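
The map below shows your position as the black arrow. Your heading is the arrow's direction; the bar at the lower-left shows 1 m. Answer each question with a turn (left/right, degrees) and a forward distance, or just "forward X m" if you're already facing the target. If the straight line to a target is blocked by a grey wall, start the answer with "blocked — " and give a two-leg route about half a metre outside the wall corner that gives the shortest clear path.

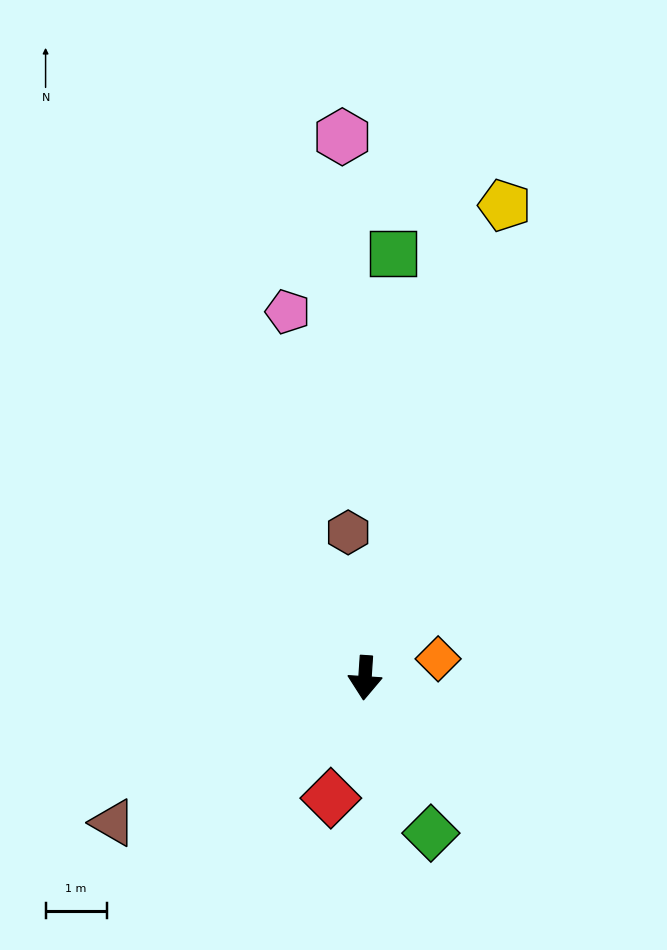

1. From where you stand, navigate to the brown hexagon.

turn right 170°, forward 2.4 m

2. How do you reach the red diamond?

turn right 12°, forward 2.0 m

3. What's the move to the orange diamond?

turn left 108°, forward 1.2 m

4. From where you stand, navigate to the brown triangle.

turn right 56°, forward 4.8 m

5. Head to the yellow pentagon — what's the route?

turn left 167°, forward 8.1 m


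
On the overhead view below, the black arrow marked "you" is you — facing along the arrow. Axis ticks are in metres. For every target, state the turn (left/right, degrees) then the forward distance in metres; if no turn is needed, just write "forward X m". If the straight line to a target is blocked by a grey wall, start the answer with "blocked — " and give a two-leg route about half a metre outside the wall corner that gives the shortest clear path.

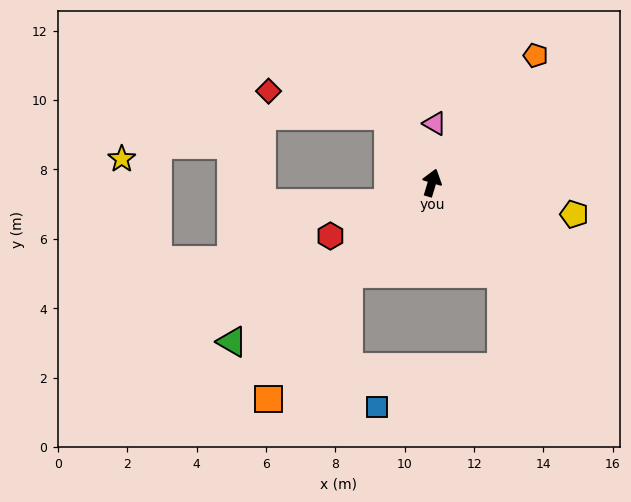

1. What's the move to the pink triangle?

turn left 14°, forward 1.7 m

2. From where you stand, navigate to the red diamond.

blocked — turn left 49°, forward 2.3 m, then turn left 47°, forward 3.5 m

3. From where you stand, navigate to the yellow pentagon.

turn right 86°, forward 4.2 m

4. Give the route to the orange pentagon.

turn right 22°, forward 4.7 m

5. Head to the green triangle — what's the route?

turn left 145°, forward 7.4 m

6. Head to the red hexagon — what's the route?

turn left 134°, forward 3.3 m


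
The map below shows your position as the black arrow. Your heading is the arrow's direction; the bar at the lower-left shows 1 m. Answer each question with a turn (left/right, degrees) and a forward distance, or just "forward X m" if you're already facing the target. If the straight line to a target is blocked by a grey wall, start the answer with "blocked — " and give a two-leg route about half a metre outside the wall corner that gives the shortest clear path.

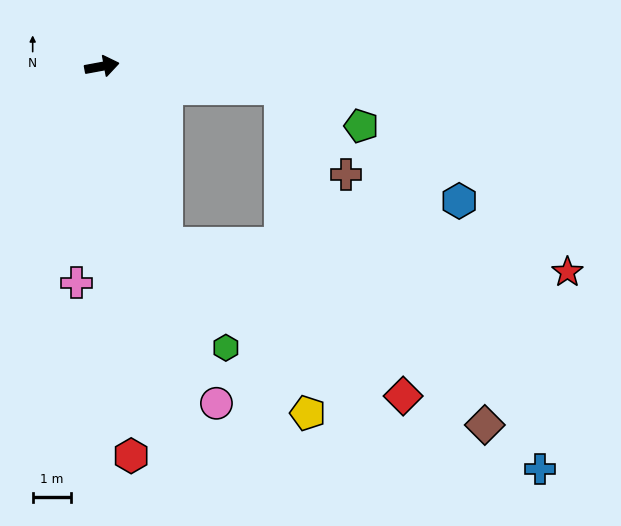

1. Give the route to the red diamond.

blocked — turn right 80°, forward 4.9 m, then turn left 37°, forward 7.4 m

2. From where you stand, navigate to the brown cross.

blocked — turn right 18°, forward 4.7 m, then turn right 45°, forward 2.8 m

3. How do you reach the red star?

blocked — turn right 80°, forward 4.9 m, then turn left 65°, forward 10.5 m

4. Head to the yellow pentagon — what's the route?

blocked — turn right 80°, forward 4.9 m, then turn left 19°, forward 5.8 m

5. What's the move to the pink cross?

turn right 107°, forward 5.7 m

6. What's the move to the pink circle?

turn right 82°, forward 9.3 m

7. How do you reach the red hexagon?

turn right 96°, forward 10.2 m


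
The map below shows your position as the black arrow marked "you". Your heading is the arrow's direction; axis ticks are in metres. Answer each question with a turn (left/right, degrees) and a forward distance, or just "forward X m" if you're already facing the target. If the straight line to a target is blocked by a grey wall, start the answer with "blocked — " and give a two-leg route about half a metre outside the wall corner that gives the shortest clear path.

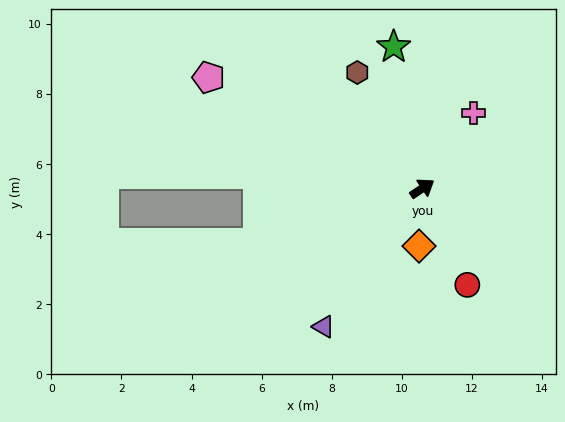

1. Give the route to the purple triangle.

turn right 159°, forward 4.8 m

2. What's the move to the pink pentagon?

turn left 119°, forward 6.9 m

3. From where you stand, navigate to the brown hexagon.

turn left 86°, forward 3.8 m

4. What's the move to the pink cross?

turn left 22°, forward 2.6 m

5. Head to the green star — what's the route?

turn left 68°, forward 4.1 m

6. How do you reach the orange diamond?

turn right 127°, forward 1.6 m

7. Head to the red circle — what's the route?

turn right 99°, forward 3.0 m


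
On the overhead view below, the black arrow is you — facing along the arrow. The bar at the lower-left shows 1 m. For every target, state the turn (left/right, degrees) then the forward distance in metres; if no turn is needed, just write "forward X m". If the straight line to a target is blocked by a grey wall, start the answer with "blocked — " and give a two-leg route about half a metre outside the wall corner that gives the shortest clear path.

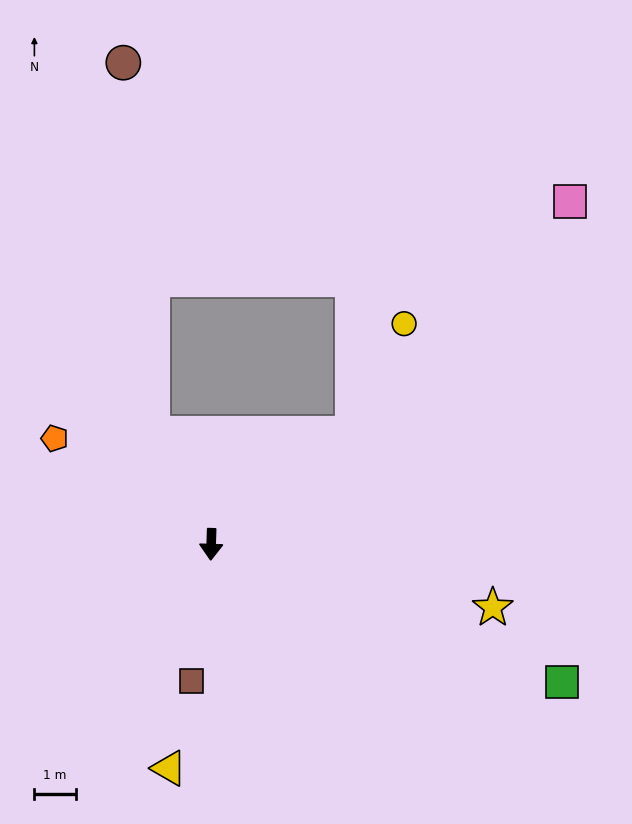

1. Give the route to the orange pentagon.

turn right 122°, forward 4.6 m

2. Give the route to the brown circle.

blocked — turn right 151°, forward 3.0 m, then turn right 23°, forward 9.0 m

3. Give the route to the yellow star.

turn left 79°, forward 7.0 m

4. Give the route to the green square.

turn left 70°, forward 9.2 m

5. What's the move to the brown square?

turn right 7°, forward 3.4 m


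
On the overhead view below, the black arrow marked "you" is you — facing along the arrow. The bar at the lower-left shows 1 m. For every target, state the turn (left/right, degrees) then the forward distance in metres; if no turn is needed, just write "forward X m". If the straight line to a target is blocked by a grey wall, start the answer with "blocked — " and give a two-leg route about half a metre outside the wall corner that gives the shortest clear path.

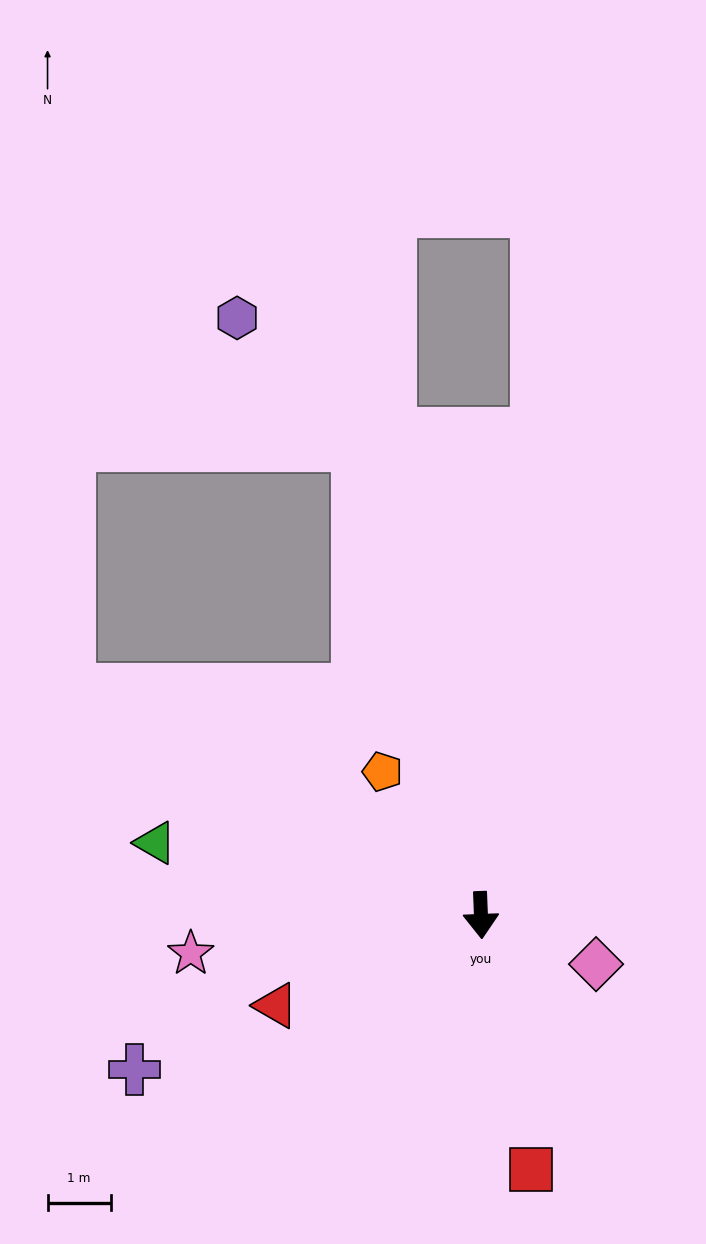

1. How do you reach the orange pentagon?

turn right 148°, forward 2.8 m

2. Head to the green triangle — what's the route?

turn right 105°, forward 5.3 m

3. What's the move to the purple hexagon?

blocked — turn right 168°, forward 7.7 m, then turn left 30°, forward 2.8 m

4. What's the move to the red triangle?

turn right 68°, forward 3.6 m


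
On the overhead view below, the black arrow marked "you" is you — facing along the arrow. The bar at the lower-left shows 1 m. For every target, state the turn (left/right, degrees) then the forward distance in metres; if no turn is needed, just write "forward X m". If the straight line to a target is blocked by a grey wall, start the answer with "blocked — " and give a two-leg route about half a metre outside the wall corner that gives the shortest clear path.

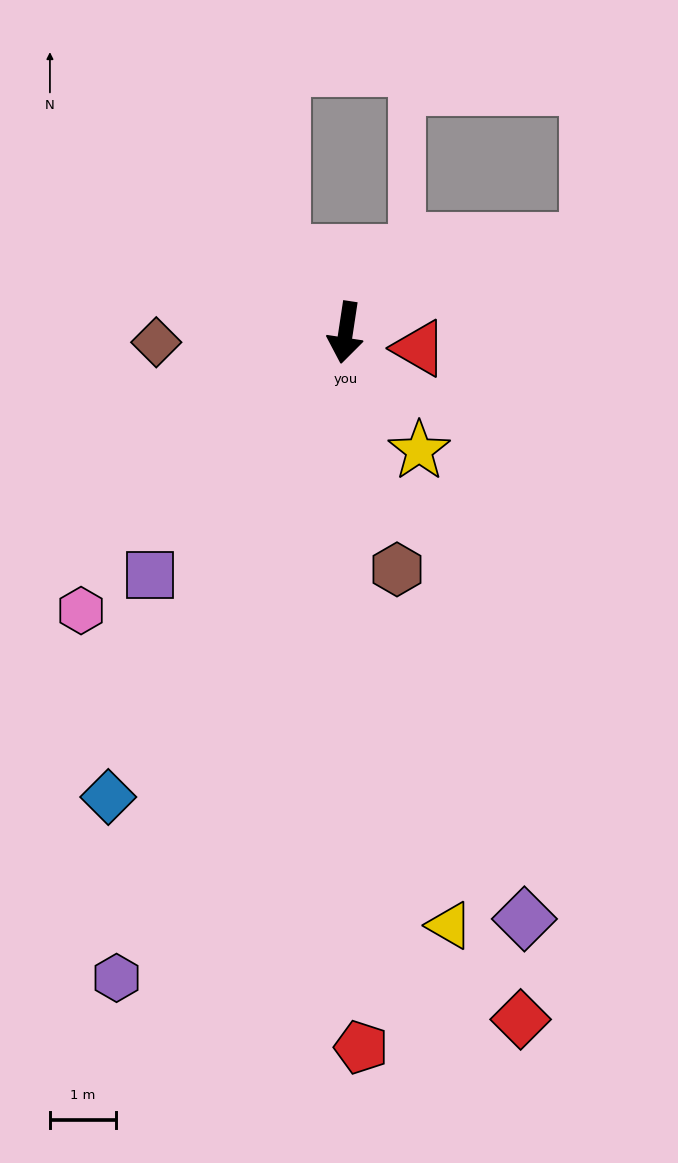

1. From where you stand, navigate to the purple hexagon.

turn right 11°, forward 10.4 m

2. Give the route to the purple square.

turn right 30°, forward 4.7 m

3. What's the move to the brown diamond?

turn right 78°, forward 2.9 m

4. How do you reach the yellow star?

turn left 41°, forward 2.1 m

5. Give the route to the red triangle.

turn left 87°, forward 1.1 m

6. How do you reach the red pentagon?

turn left 10°, forward 10.9 m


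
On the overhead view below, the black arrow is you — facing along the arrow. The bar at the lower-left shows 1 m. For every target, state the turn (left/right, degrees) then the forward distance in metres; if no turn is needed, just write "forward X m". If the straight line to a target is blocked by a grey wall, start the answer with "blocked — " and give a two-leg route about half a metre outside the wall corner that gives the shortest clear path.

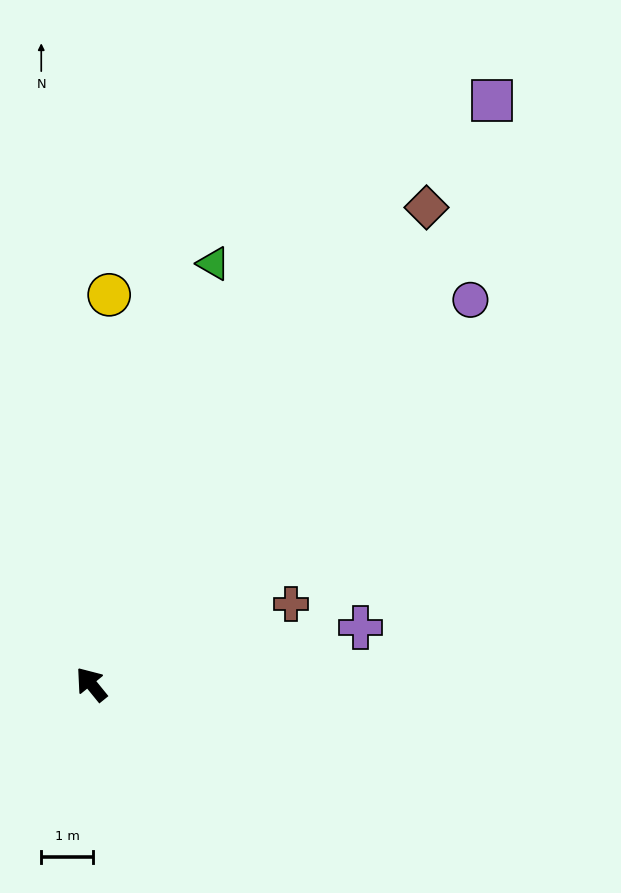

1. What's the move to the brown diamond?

turn right 74°, forward 11.3 m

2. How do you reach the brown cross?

turn right 107°, forward 4.2 m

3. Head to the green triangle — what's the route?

turn right 55°, forward 8.5 m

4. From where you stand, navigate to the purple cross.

turn right 117°, forward 5.3 m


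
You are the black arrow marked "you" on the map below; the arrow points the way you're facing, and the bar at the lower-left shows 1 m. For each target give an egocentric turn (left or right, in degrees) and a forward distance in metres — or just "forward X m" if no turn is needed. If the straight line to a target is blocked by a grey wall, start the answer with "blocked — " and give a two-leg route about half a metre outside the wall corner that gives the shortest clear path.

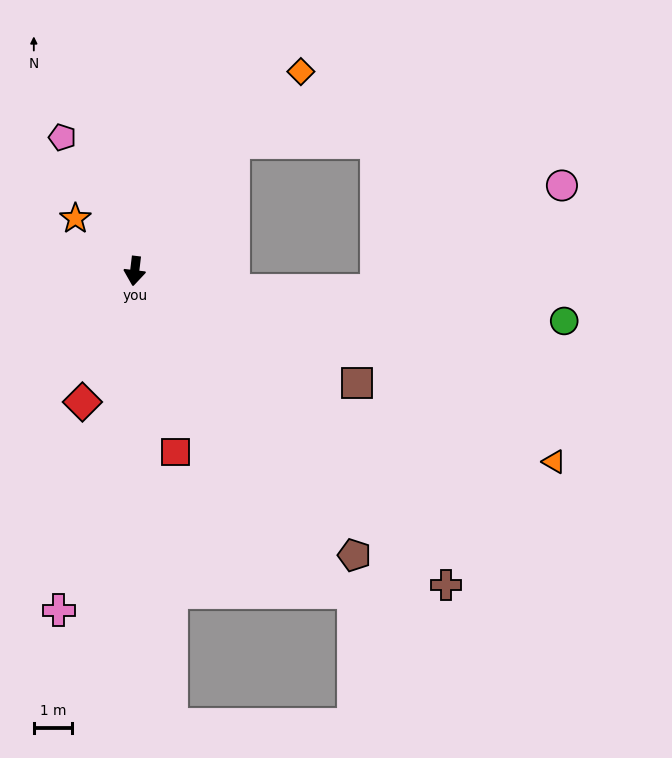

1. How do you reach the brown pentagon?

turn left 45°, forward 9.4 m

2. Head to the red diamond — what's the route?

turn right 15°, forward 3.7 m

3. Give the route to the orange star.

turn right 125°, forward 2.1 m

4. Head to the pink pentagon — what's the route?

turn right 145°, forward 4.0 m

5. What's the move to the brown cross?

turn left 52°, forward 11.6 m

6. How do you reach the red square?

turn left 19°, forward 4.9 m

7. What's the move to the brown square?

turn left 70°, forward 6.5 m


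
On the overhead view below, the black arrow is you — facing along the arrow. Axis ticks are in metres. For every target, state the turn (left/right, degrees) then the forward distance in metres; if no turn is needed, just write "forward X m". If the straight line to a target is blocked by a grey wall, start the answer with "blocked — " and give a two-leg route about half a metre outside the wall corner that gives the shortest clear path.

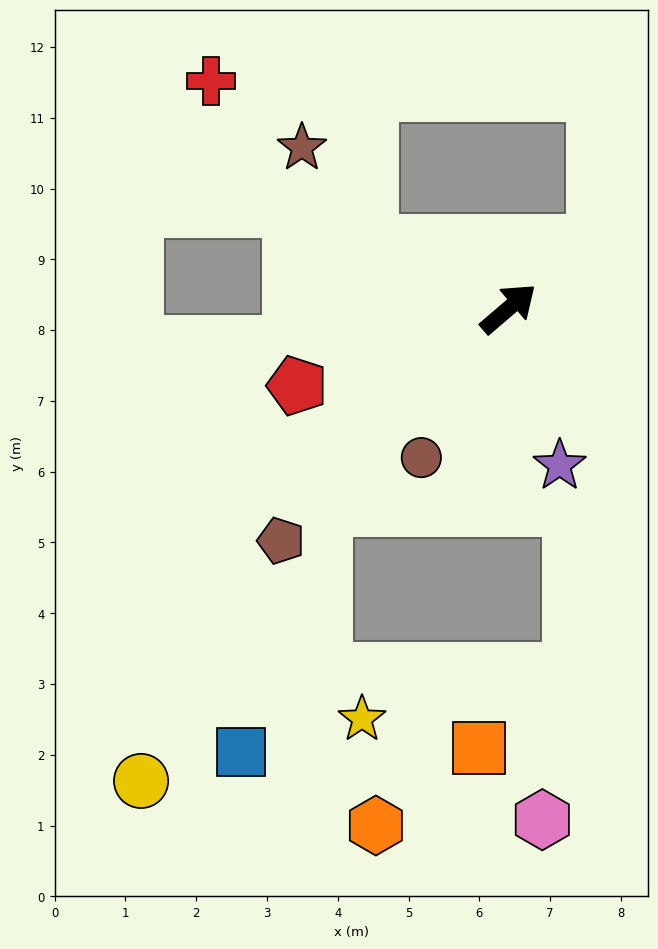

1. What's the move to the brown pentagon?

turn right 175°, forward 4.6 m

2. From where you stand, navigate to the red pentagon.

turn left 159°, forward 3.2 m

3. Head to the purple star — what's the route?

turn right 113°, forward 2.3 m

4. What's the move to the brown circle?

turn right 161°, forward 2.4 m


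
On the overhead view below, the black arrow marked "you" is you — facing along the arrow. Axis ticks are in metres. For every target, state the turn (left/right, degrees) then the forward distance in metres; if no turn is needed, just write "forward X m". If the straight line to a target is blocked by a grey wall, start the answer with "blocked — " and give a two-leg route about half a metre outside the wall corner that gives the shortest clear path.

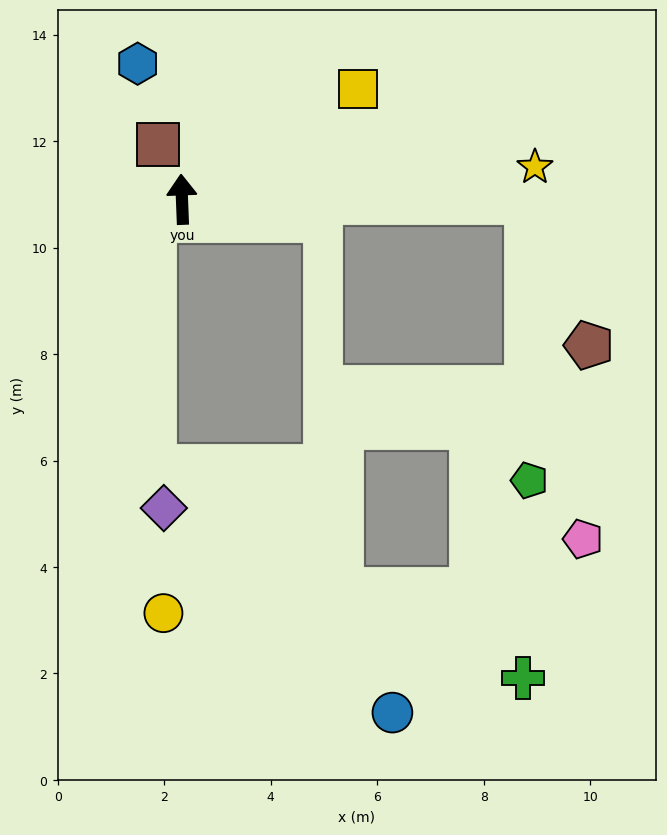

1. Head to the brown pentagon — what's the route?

blocked — turn right 93°, forward 6.5 m, then turn right 66°, forward 2.9 m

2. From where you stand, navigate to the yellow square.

turn right 60°, forward 3.9 m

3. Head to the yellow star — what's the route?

turn right 87°, forward 6.7 m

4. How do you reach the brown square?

turn left 21°, forward 1.1 m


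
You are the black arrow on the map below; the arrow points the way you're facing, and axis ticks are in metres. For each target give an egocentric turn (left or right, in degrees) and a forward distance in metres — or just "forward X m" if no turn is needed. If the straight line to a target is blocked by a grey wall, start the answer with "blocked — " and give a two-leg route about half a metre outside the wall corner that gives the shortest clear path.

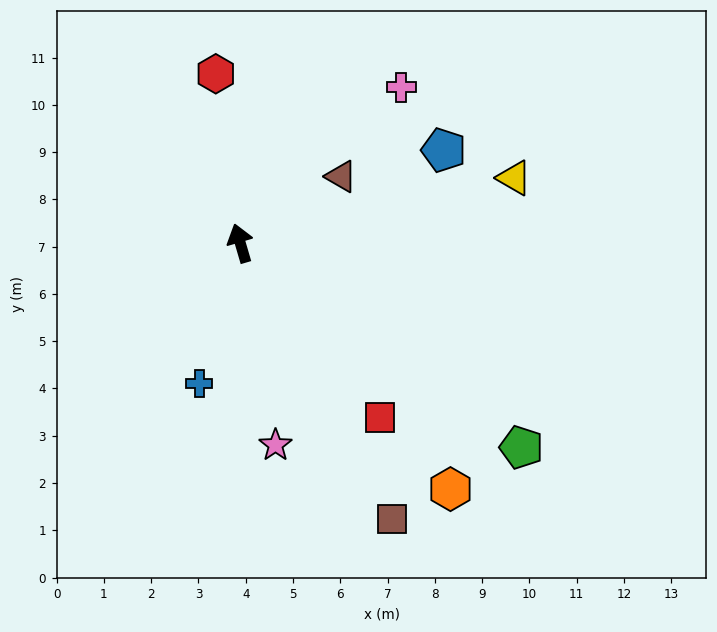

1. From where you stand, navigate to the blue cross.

turn left 147°, forward 3.1 m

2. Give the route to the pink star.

turn left 174°, forward 4.3 m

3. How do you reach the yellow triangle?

turn right 93°, forward 6.0 m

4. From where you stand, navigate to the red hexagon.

turn right 8°, forward 3.6 m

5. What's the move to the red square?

turn right 158°, forward 4.7 m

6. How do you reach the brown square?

turn right 168°, forward 6.7 m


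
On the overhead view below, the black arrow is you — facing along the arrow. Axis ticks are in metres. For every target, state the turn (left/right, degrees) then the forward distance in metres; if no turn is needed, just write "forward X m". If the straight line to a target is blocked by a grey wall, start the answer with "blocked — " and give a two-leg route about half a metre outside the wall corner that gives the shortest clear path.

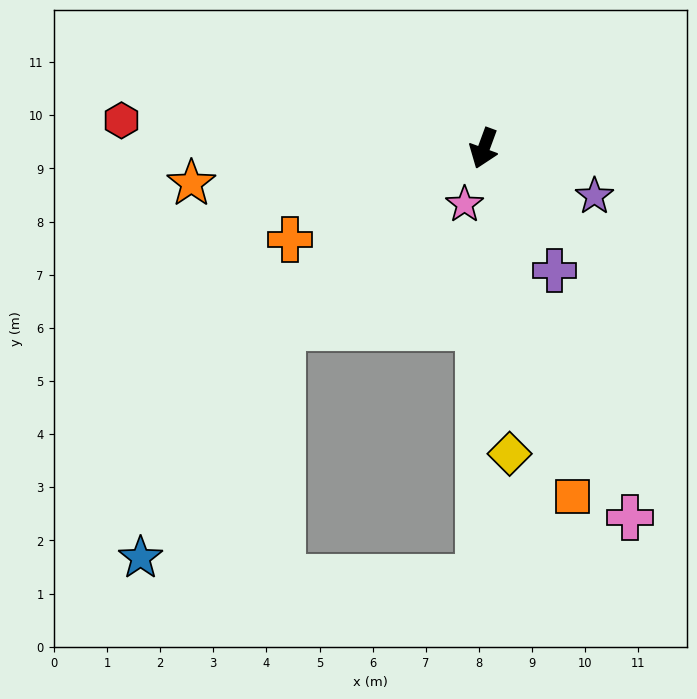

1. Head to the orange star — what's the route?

turn right 63°, forward 5.5 m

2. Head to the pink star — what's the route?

forward 1.1 m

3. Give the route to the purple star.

turn left 87°, forward 2.3 m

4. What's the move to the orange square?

turn left 34°, forward 6.8 m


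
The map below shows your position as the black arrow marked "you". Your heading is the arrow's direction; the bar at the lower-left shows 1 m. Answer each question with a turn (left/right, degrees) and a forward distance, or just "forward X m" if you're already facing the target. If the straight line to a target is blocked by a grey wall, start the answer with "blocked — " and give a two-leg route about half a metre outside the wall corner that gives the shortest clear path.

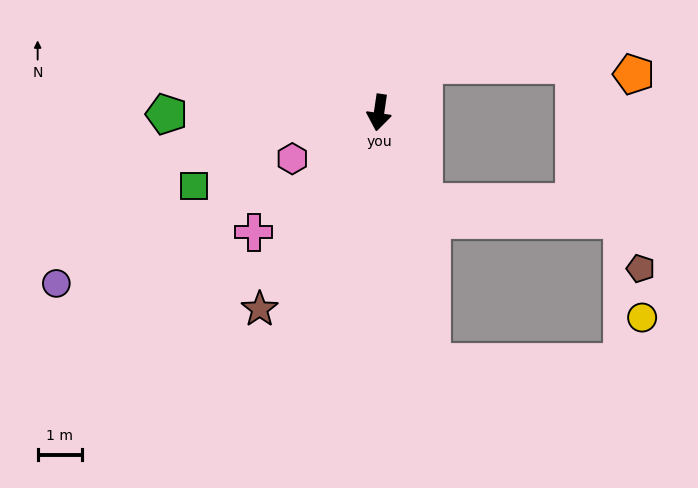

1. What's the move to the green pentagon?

turn right 81°, forward 4.8 m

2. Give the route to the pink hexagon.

turn right 54°, forward 2.2 m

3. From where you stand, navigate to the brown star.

turn right 23°, forward 5.2 m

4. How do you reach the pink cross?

turn right 38°, forward 3.9 m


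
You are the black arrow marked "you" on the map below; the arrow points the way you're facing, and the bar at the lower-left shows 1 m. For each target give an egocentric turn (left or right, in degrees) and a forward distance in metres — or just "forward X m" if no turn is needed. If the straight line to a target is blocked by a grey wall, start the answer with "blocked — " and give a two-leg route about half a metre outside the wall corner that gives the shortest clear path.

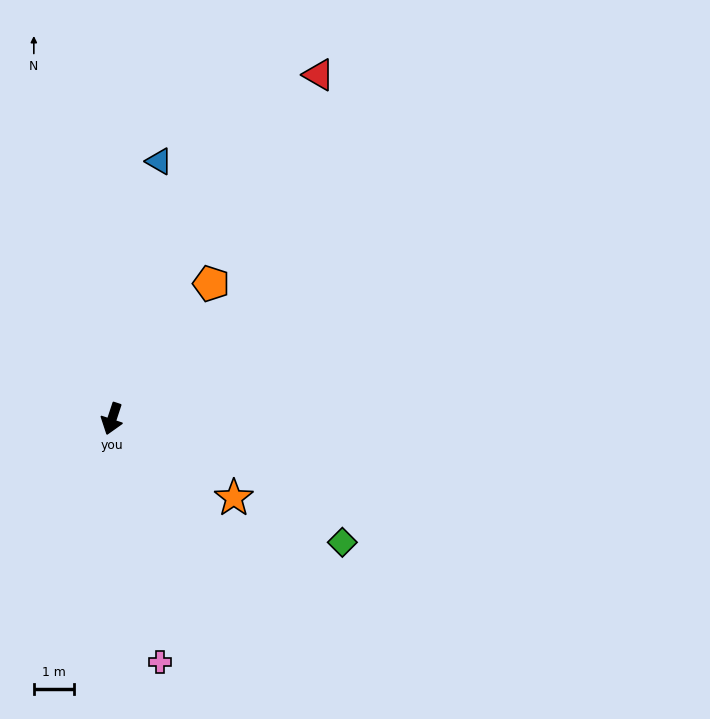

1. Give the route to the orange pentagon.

turn left 162°, forward 4.2 m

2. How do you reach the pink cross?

turn left 29°, forward 6.2 m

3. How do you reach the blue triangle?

turn right 172°, forward 6.6 m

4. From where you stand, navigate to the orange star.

turn left 75°, forward 3.6 m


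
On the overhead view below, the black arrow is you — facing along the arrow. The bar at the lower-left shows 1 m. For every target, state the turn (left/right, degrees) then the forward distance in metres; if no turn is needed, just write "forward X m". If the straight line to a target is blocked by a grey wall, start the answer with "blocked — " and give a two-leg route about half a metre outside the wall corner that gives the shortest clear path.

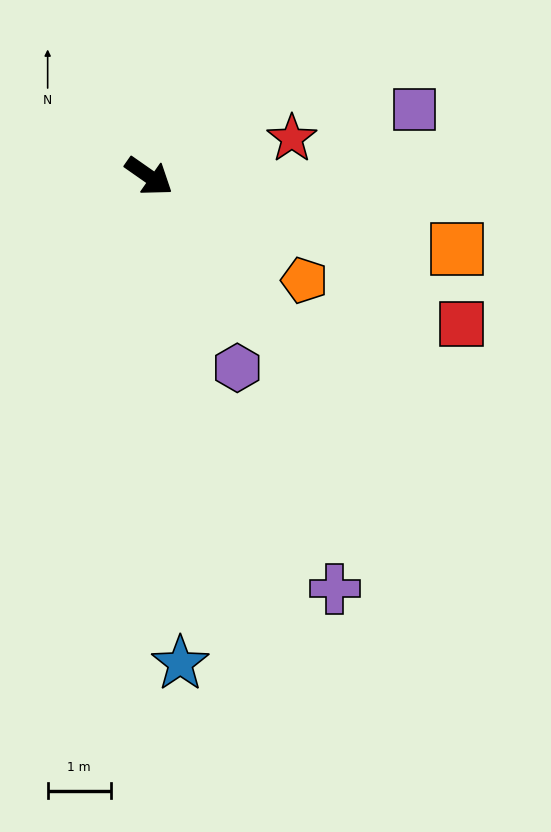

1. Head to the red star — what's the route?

turn left 50°, forward 2.3 m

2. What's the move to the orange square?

turn left 22°, forward 5.0 m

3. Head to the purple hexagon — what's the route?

turn right 30°, forward 3.3 m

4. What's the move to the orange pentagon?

forward 3.0 m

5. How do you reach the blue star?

turn right 51°, forward 7.7 m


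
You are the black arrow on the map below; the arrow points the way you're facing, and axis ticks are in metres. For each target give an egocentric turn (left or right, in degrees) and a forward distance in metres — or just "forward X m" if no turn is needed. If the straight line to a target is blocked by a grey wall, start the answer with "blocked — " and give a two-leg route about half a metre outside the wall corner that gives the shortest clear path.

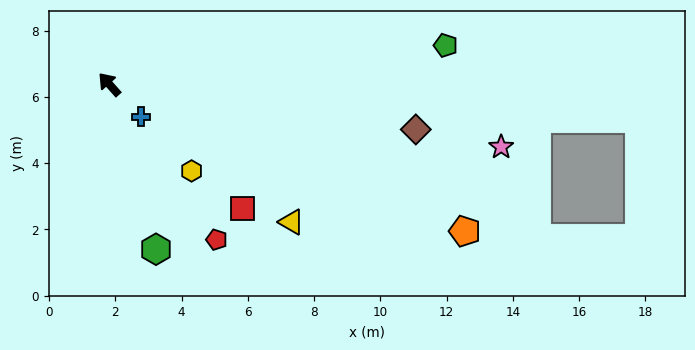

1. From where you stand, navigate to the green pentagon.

turn right 125°, forward 10.2 m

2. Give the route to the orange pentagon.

turn right 154°, forward 11.6 m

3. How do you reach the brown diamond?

turn right 140°, forward 9.4 m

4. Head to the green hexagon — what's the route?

turn left 154°, forward 5.2 m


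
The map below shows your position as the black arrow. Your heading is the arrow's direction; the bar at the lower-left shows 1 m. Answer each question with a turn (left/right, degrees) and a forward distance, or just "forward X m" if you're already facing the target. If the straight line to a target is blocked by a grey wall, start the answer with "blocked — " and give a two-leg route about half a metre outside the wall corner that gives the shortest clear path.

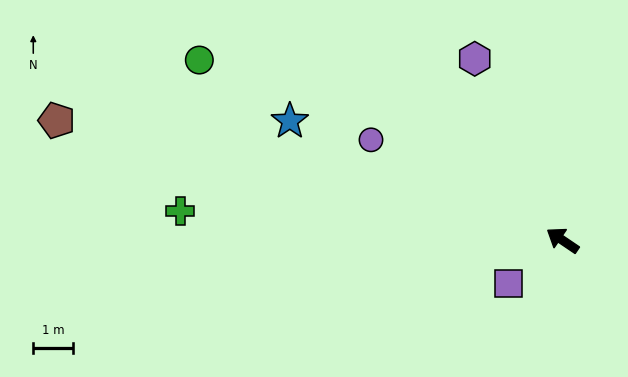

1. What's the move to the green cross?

turn left 30°, forward 9.6 m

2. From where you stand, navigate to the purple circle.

turn left 6°, forward 5.4 m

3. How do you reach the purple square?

turn left 73°, forward 1.7 m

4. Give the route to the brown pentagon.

turn left 21°, forward 13.0 m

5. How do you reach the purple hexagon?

turn right 30°, forward 5.1 m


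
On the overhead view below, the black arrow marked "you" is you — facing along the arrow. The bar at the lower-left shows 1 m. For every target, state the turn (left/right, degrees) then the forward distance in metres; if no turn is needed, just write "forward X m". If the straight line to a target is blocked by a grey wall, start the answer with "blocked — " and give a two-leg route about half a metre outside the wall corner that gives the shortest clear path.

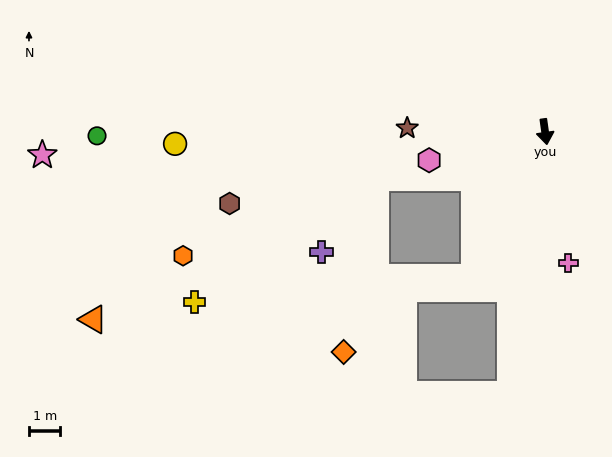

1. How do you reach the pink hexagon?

turn right 84°, forward 3.8 m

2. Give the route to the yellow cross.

blocked — turn right 34°, forward 5.1 m, then turn right 59°, forward 8.9 m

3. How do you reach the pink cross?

turn left 2°, forward 4.2 m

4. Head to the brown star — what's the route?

turn right 99°, forward 4.4 m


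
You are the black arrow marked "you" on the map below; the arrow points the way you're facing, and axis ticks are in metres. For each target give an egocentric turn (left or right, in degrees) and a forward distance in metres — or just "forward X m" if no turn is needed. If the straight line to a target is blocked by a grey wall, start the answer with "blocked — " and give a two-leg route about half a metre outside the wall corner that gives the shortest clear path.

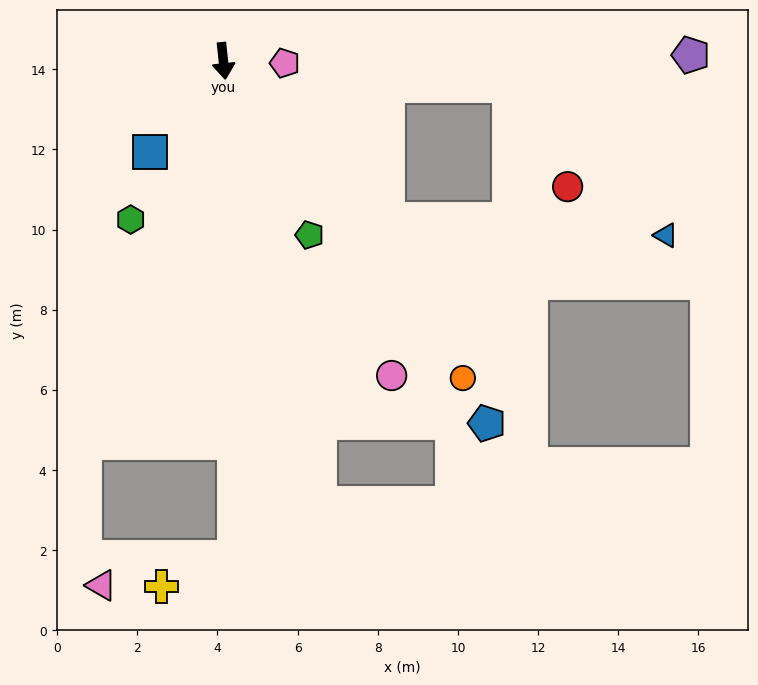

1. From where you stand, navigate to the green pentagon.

turn left 20°, forward 4.8 m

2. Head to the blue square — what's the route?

turn right 45°, forward 2.9 m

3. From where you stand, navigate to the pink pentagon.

turn left 82°, forward 1.5 m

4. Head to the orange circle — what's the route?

turn left 31°, forward 9.9 m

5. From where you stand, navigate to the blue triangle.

blocked — turn left 40°, forward 5.7 m, then turn left 41°, forward 6.9 m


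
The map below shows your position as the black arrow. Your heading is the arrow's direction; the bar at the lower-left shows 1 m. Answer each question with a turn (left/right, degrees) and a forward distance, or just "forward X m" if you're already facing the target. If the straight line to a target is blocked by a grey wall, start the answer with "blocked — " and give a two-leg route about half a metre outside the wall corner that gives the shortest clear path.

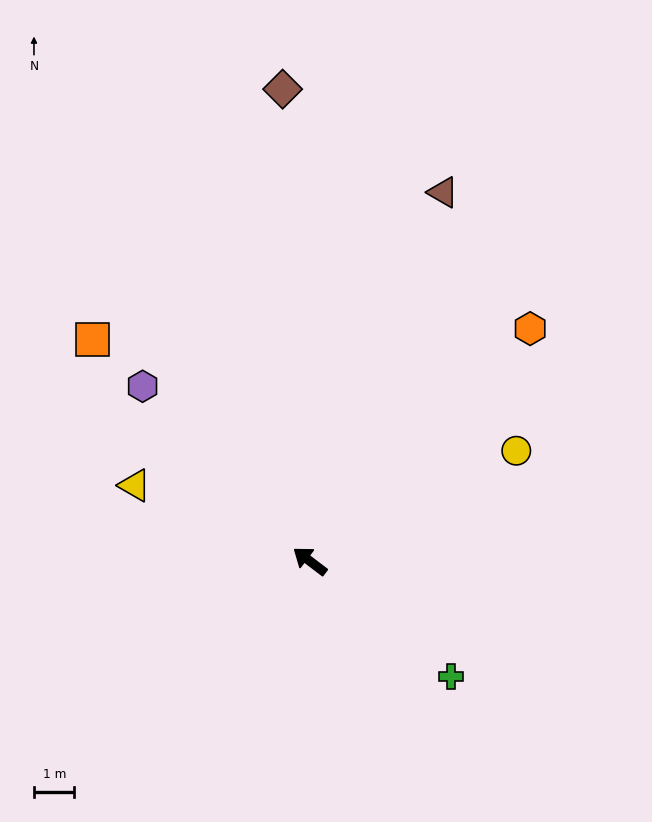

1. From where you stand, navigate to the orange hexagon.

turn right 96°, forward 7.9 m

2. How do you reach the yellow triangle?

turn left 14°, forward 4.7 m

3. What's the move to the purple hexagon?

turn right 9°, forward 6.0 m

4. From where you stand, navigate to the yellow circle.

turn right 115°, forward 5.8 m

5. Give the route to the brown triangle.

turn right 73°, forward 9.7 m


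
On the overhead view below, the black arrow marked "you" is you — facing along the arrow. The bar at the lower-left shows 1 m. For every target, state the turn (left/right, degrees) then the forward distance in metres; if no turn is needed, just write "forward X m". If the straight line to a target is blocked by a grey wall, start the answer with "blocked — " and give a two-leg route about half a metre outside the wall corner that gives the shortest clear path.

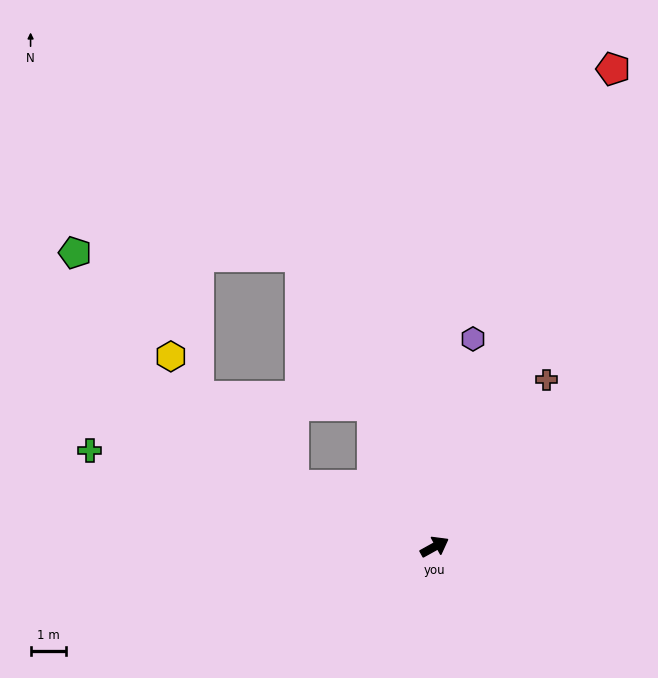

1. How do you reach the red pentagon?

turn left 41°, forward 14.5 m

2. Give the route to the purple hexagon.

turn left 51°, forward 6.0 m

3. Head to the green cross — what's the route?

turn left 135°, forward 10.2 m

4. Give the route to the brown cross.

turn left 27°, forward 5.7 m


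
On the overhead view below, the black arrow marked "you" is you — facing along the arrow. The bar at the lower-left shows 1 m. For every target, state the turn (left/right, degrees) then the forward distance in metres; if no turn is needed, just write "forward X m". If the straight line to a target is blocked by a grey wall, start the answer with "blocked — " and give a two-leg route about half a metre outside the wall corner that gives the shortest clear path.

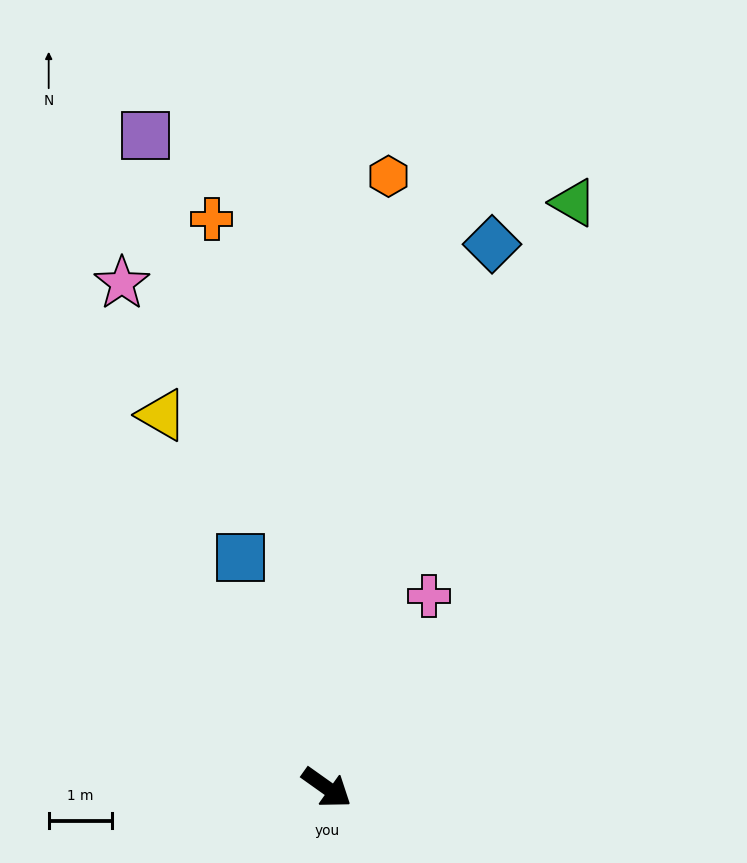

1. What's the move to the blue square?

turn left 146°, forward 3.9 m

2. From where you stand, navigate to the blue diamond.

turn left 108°, forward 9.0 m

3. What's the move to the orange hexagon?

turn left 120°, forward 9.8 m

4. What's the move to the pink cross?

turn left 97°, forward 3.5 m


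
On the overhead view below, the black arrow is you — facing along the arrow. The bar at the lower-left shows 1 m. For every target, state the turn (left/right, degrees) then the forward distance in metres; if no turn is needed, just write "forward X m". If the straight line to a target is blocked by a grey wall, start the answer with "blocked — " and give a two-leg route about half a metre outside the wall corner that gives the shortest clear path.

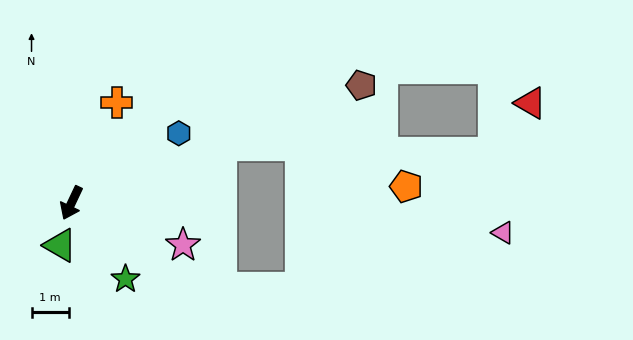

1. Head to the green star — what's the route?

turn left 61°, forward 2.5 m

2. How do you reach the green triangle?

turn left 10°, forward 1.2 m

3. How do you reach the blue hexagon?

turn left 148°, forward 3.4 m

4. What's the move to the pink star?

turn left 95°, forward 3.2 m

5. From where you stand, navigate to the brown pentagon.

turn left 137°, forward 8.3 m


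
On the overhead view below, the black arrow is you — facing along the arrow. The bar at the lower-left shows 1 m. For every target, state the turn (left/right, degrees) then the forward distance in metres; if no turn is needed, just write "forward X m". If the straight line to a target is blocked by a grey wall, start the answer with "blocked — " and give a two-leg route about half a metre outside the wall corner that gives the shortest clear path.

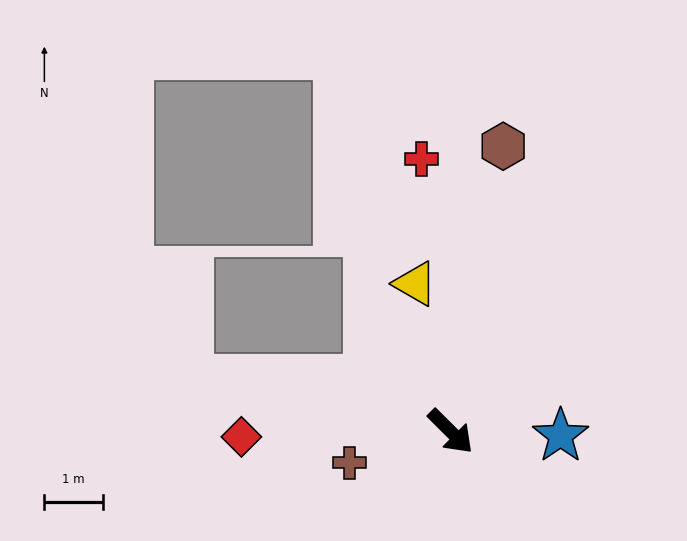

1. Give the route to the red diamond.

turn right 134°, forward 3.6 m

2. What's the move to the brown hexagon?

turn left 124°, forward 5.0 m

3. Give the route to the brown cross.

turn right 118°, forward 1.8 m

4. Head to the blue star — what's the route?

turn left 43°, forward 1.9 m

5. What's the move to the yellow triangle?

turn left 148°, forward 2.6 m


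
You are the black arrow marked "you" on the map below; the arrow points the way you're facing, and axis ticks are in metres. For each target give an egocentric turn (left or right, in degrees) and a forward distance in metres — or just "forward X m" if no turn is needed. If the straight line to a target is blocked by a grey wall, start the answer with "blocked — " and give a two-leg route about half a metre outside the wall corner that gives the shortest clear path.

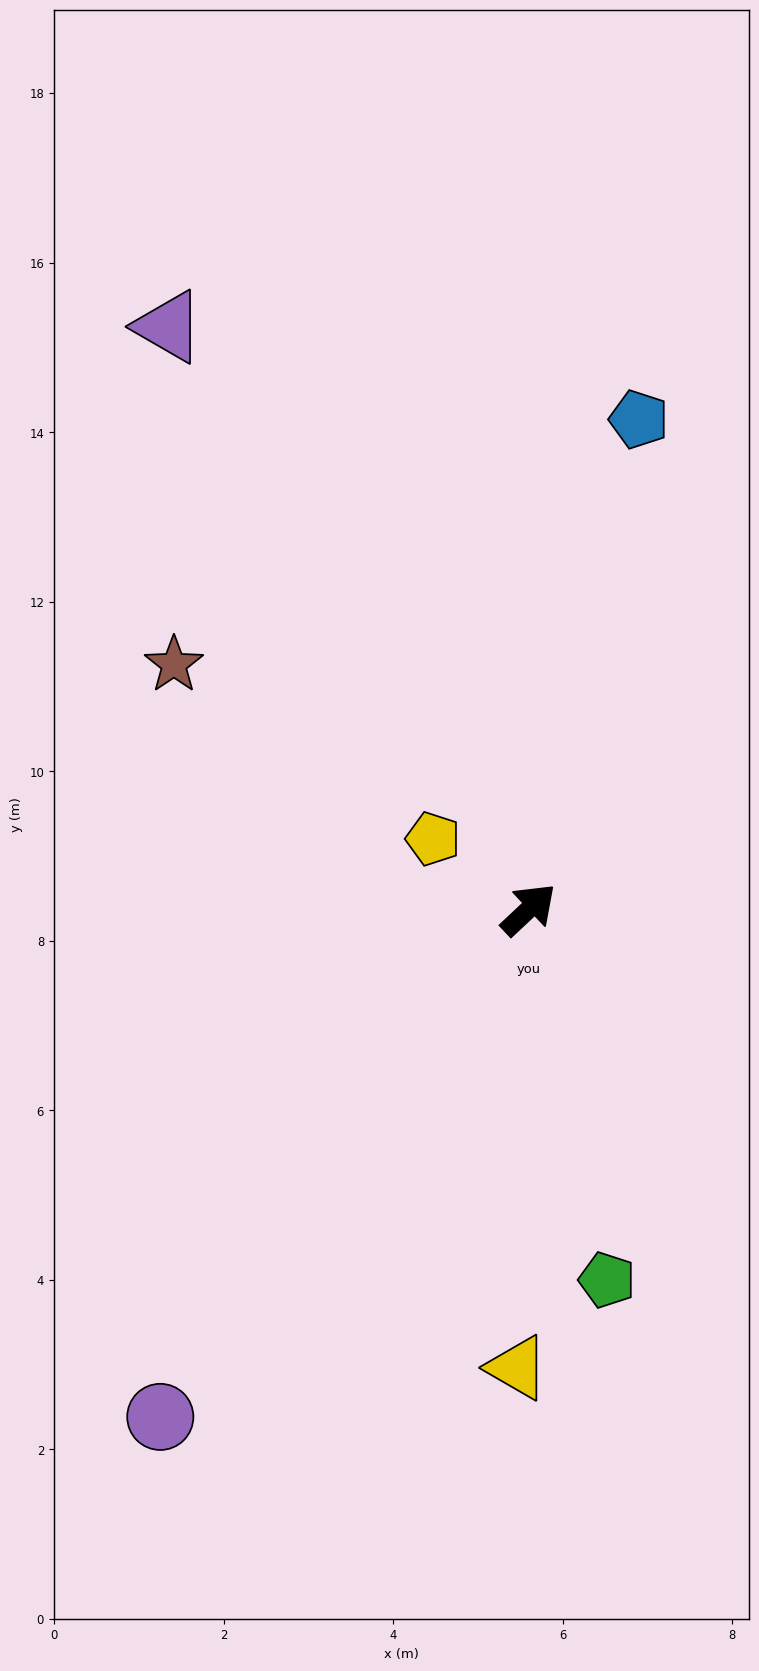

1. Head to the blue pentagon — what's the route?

turn left 34°, forward 5.9 m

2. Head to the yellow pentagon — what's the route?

turn left 101°, forward 1.4 m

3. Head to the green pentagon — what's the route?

turn right 121°, forward 4.5 m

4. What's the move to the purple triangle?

turn left 79°, forward 8.1 m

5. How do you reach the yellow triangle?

turn right 135°, forward 5.4 m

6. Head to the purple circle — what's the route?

turn right 169°, forward 7.4 m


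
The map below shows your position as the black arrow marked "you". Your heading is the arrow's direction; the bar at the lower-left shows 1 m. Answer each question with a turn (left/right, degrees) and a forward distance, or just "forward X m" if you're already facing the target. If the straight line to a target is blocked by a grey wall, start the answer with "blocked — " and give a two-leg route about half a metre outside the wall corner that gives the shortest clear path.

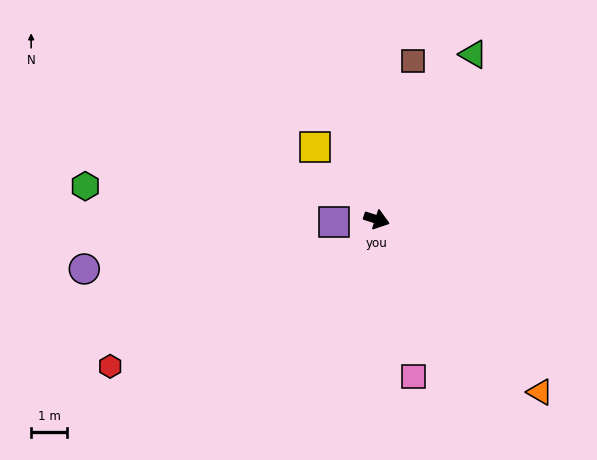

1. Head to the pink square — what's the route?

turn right 59°, forward 4.5 m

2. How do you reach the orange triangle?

turn right 29°, forward 6.6 m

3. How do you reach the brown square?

turn left 95°, forward 4.5 m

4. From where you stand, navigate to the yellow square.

turn left 148°, forward 2.6 m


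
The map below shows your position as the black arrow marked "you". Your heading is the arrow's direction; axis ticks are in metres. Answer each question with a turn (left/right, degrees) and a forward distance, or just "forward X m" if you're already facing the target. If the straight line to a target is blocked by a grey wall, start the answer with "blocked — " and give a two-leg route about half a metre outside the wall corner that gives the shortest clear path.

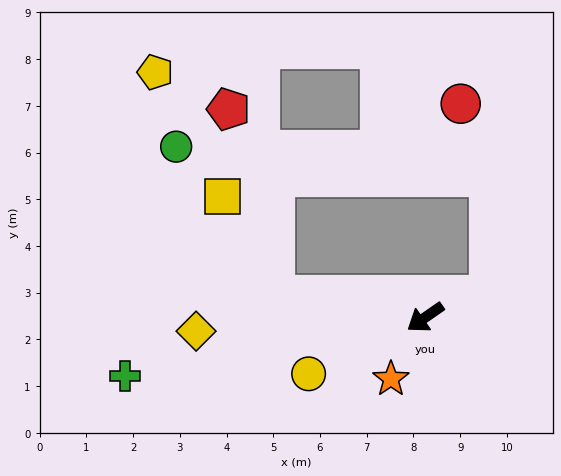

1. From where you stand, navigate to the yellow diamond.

turn right 31°, forward 4.9 m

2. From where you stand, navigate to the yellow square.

blocked — turn right 43°, forward 3.2 m, then turn right 53°, forward 2.4 m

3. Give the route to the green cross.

turn right 24°, forward 6.5 m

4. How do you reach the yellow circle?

turn right 9°, forward 2.8 m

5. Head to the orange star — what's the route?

turn left 26°, forward 1.5 m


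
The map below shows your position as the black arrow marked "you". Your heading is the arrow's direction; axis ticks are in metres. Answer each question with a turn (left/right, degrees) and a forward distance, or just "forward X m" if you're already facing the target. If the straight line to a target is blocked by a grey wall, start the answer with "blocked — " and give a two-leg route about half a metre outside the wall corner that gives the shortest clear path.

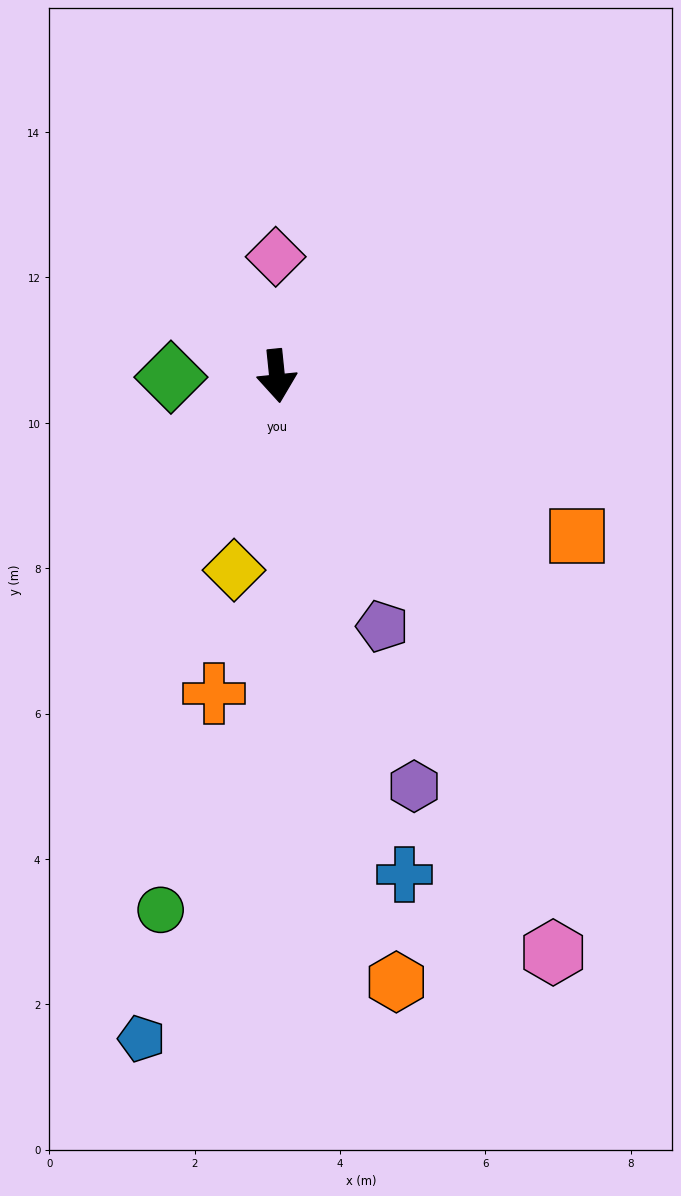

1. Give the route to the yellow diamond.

turn right 18°, forward 2.7 m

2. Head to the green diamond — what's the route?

turn right 95°, forward 1.5 m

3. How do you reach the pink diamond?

turn left 175°, forward 1.6 m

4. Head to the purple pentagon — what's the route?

turn left 17°, forward 3.7 m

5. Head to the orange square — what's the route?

turn left 56°, forward 4.7 m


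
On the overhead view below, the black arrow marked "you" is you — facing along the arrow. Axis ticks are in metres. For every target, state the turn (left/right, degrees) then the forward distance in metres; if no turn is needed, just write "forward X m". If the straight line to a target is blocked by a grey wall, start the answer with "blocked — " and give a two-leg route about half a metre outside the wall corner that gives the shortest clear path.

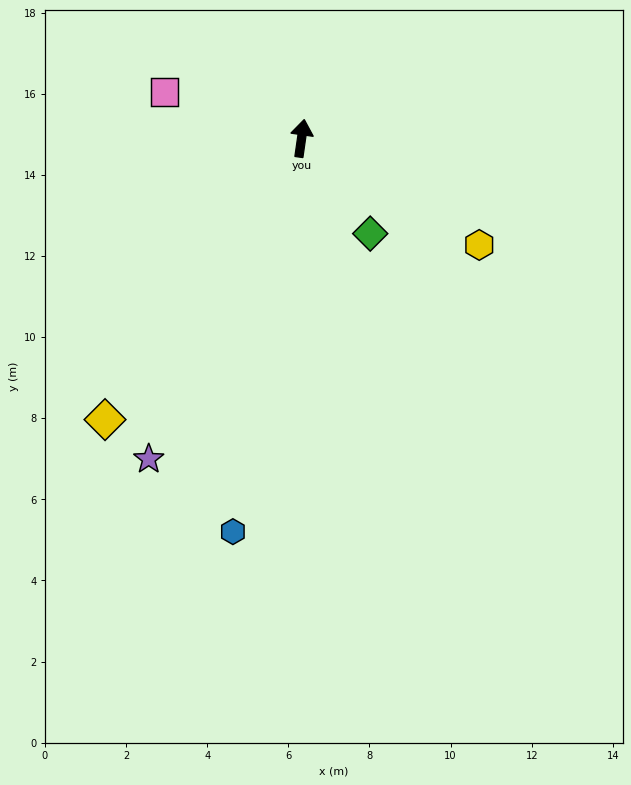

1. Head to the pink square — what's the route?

turn left 80°, forward 3.6 m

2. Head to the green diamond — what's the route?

turn right 136°, forward 2.9 m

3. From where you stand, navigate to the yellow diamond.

turn left 153°, forward 8.5 m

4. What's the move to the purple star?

turn left 163°, forward 8.8 m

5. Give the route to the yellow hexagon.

turn right 113°, forward 5.1 m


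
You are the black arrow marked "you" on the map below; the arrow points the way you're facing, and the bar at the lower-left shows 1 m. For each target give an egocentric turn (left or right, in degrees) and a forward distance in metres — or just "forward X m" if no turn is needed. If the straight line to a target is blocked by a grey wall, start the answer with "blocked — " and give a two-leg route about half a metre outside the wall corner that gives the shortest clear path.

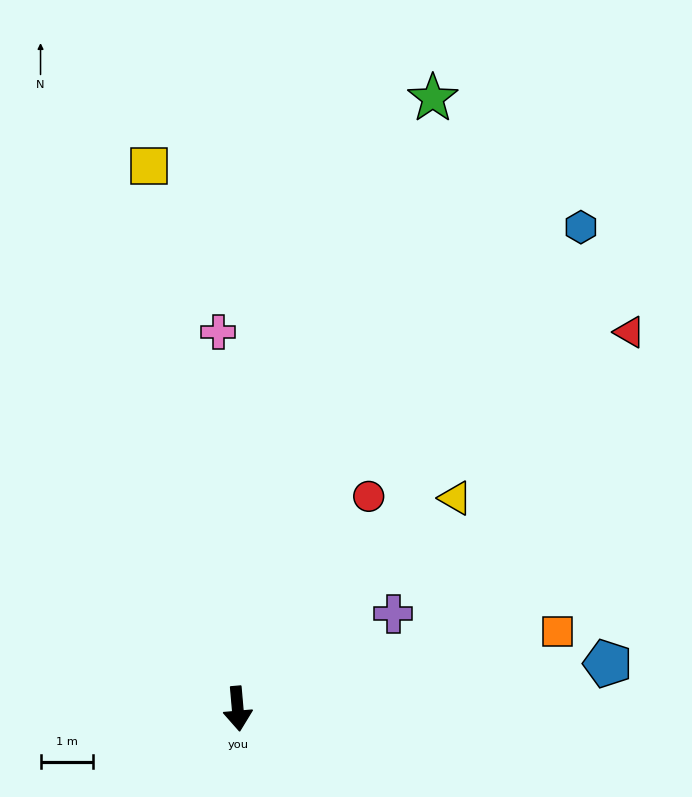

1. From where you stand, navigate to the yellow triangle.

turn left 129°, forward 5.8 m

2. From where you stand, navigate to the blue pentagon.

turn left 92°, forward 7.1 m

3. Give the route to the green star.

turn left 157°, forward 12.2 m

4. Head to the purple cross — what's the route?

turn left 116°, forward 3.5 m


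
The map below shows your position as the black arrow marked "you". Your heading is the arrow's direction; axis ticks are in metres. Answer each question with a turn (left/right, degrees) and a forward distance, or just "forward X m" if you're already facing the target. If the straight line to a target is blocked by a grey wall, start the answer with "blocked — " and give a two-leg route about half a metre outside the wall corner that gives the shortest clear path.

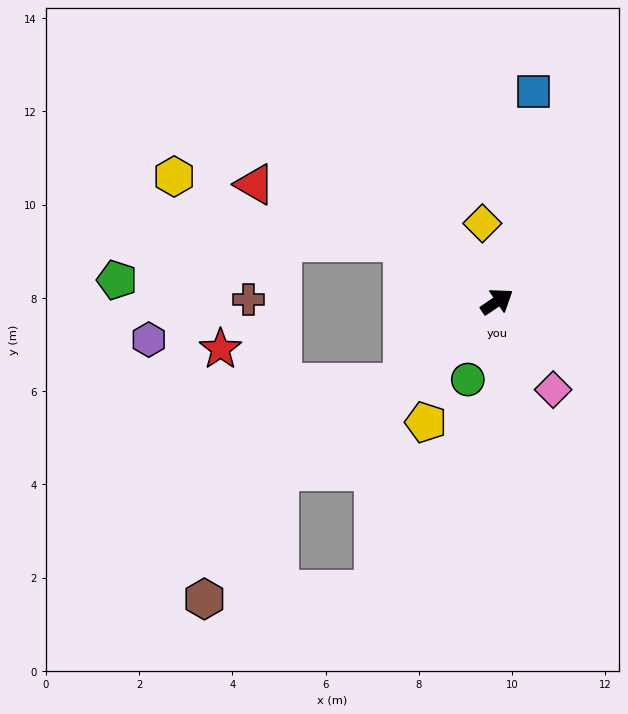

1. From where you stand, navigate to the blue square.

turn left 46°, forward 4.6 m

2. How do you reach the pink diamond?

turn right 92°, forward 2.2 m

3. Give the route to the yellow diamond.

turn left 67°, forward 1.7 m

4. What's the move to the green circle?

turn right 145°, forward 1.8 m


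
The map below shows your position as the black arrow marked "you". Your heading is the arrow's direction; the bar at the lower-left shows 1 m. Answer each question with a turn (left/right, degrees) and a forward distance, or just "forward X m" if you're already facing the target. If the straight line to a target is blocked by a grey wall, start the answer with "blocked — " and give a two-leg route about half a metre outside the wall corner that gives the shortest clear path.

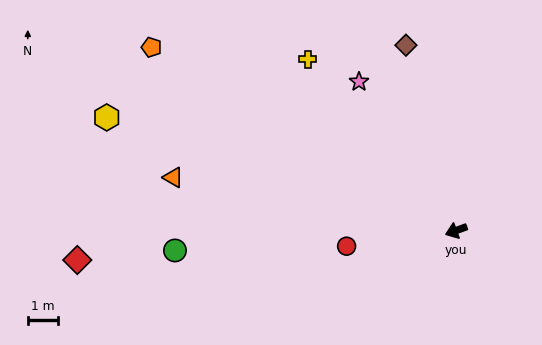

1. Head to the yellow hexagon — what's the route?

turn right 38°, forward 12.2 m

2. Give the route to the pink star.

turn right 77°, forward 5.9 m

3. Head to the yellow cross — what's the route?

turn right 69°, forward 7.5 m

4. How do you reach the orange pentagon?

turn right 51°, forward 11.8 m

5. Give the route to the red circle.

turn right 12°, forward 3.7 m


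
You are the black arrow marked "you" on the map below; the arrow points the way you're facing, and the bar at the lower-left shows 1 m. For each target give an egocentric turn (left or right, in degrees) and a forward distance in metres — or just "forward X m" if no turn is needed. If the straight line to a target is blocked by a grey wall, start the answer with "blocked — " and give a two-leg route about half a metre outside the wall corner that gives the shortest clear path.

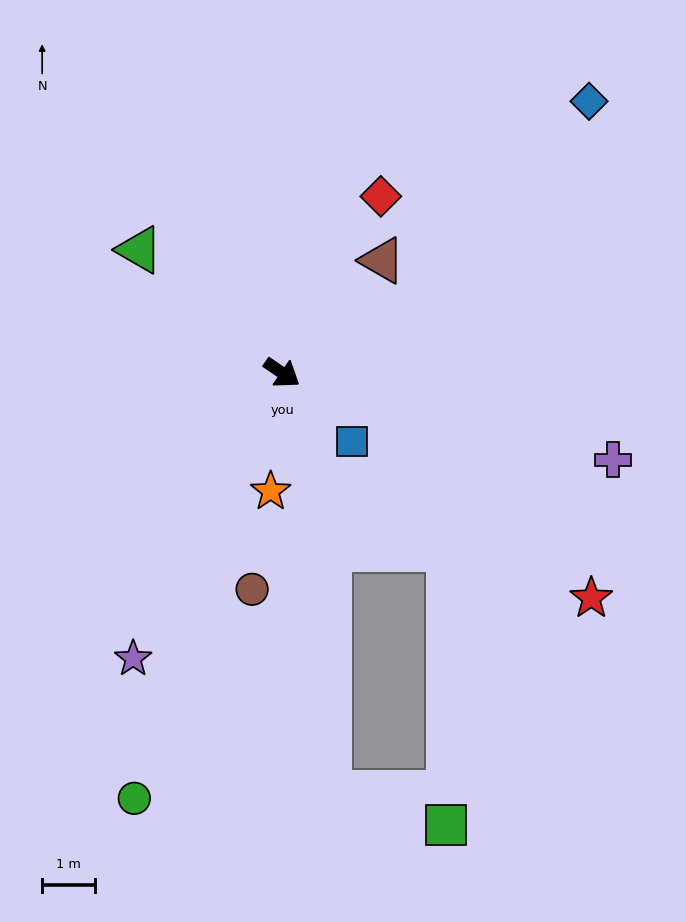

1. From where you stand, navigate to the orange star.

turn right 61°, forward 2.2 m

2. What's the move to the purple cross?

turn left 20°, forward 6.4 m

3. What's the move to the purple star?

turn right 83°, forward 6.1 m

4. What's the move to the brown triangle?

turn left 83°, forward 2.8 m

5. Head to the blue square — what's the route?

turn right 10°, forward 1.8 m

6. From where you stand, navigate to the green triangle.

turn left 174°, forward 3.5 m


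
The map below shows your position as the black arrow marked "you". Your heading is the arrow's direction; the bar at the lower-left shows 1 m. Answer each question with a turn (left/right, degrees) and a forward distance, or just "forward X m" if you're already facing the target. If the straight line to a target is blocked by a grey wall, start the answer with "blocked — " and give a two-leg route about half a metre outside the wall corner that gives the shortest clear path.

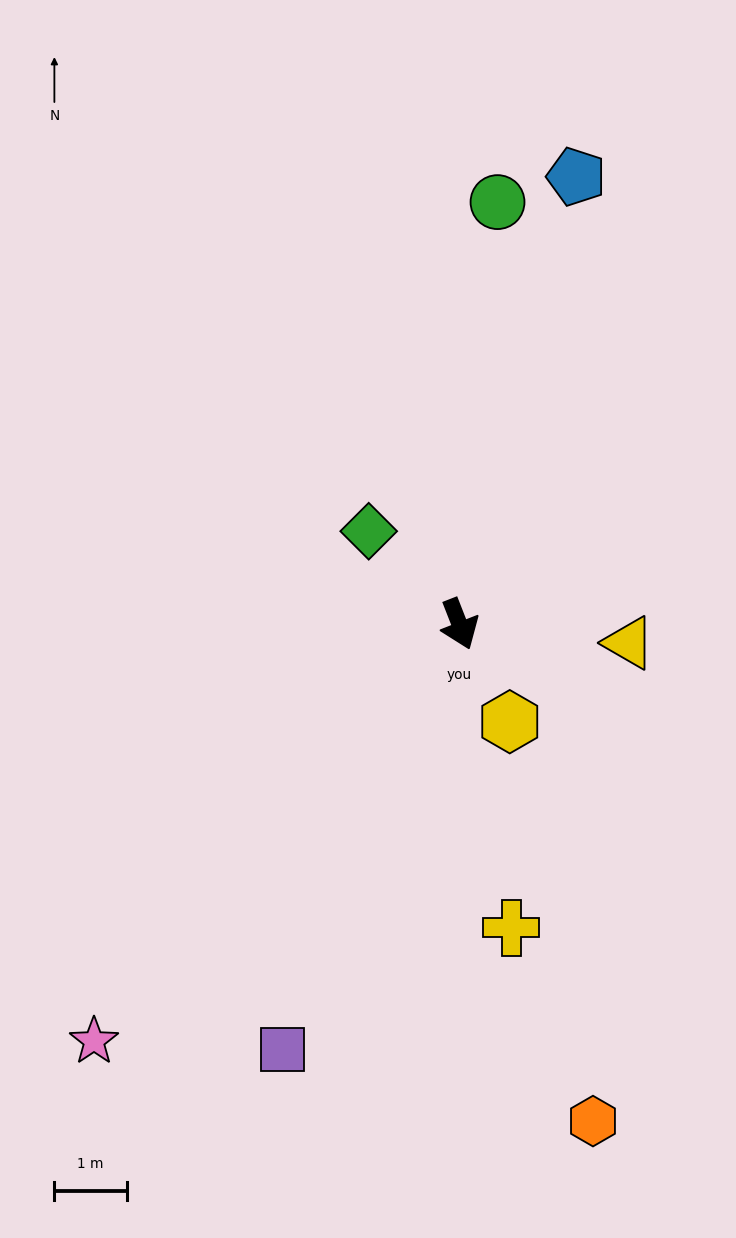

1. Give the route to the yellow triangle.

turn left 62°, forward 2.4 m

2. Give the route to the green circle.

turn left 153°, forward 5.9 m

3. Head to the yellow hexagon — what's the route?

turn left 6°, forward 1.5 m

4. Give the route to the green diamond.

turn right 157°, forward 1.8 m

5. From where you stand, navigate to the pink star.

turn right 63°, forward 7.7 m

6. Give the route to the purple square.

turn right 44°, forward 6.4 m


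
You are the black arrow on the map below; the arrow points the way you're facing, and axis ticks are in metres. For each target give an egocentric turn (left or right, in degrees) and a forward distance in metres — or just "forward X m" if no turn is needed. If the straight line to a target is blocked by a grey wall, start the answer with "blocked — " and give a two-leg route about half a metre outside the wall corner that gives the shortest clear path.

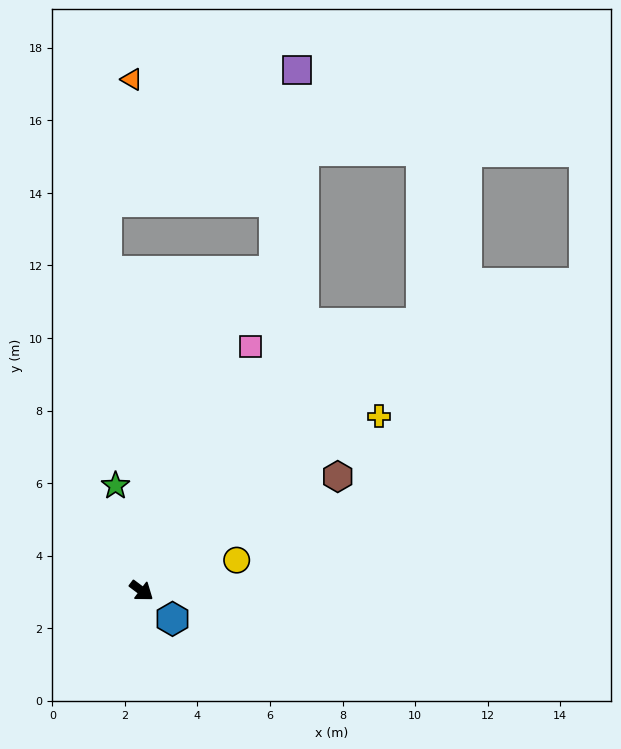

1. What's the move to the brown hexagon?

turn left 67°, forward 6.3 m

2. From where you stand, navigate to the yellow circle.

turn left 55°, forward 2.8 m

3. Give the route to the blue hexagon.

turn right 5°, forward 1.2 m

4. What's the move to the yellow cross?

turn left 73°, forward 8.1 m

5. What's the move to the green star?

turn left 141°, forward 3.0 m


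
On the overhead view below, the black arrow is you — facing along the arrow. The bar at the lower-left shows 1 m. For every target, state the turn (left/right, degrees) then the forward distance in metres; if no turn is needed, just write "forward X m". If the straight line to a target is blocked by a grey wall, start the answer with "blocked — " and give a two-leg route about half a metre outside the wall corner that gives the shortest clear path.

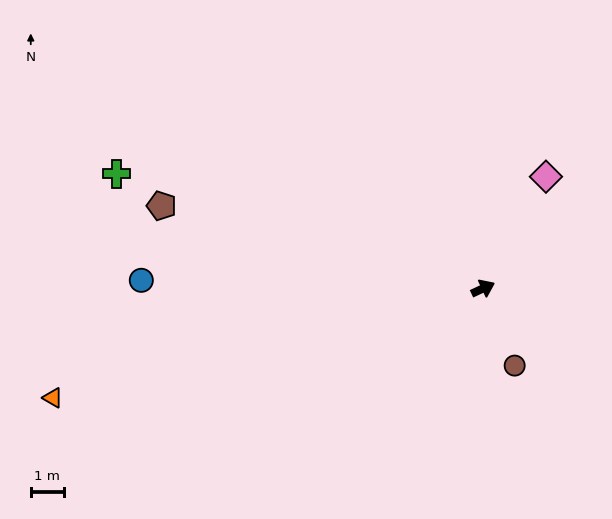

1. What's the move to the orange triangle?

turn left 169°, forward 13.3 m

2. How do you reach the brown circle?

turn right 93°, forward 2.5 m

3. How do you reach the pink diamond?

turn left 36°, forward 3.8 m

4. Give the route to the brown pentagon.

turn left 141°, forward 10.0 m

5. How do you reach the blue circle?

turn left 154°, forward 10.3 m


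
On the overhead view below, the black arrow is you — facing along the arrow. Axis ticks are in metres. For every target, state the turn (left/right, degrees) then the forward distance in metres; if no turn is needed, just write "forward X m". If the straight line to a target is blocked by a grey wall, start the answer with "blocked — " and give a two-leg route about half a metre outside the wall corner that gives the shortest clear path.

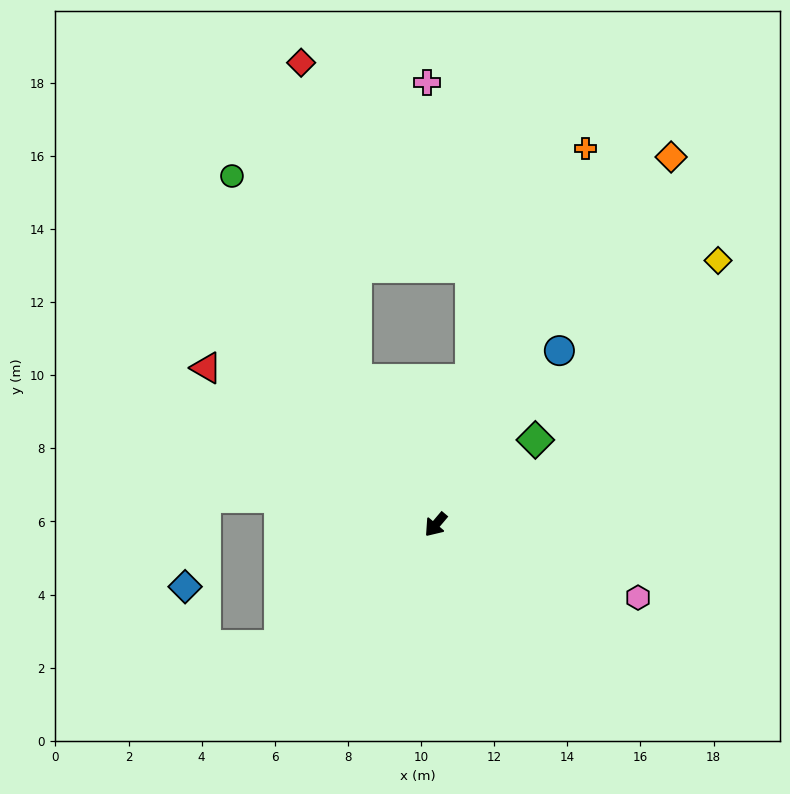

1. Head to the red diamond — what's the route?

blocked — turn right 111°, forward 4.5 m, then turn right 19°, forward 8.8 m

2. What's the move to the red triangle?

turn right 84°, forward 7.6 m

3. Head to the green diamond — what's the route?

turn left 171°, forward 3.6 m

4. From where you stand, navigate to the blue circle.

turn right 175°, forward 5.8 m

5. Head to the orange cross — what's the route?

turn right 161°, forward 11.1 m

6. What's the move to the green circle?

turn right 109°, forward 11.0 m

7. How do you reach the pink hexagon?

turn left 110°, forward 5.9 m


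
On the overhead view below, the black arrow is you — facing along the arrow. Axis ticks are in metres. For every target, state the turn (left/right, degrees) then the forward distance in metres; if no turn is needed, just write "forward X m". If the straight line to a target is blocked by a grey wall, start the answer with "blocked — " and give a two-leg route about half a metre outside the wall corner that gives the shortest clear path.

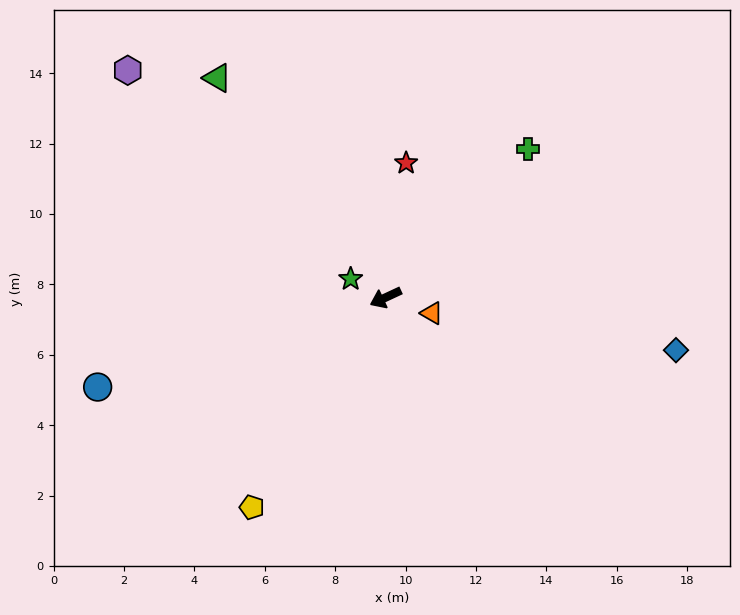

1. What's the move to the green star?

turn right 53°, forward 1.1 m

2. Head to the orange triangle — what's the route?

turn left 136°, forward 1.4 m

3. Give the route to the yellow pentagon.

turn left 33°, forward 7.1 m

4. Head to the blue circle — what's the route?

turn right 8°, forward 8.6 m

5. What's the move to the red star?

turn right 124°, forward 3.9 m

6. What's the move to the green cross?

turn right 159°, forward 5.8 m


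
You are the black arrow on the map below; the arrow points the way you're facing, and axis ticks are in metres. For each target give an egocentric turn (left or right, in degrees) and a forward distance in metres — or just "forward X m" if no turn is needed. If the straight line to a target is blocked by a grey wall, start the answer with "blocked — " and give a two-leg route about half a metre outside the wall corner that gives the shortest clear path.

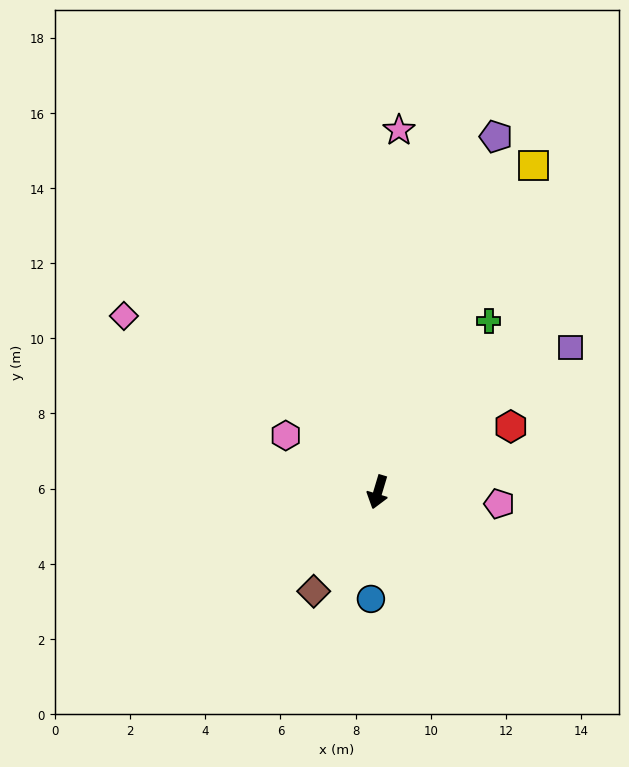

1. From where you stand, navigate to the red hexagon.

turn left 133°, forward 3.9 m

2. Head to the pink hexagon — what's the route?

turn right 105°, forward 2.9 m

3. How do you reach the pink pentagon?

turn left 101°, forward 3.2 m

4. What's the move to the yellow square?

turn left 171°, forward 9.6 m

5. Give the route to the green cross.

turn left 164°, forward 5.4 m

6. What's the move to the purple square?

turn left 144°, forward 6.4 m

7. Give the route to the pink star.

turn right 167°, forward 9.6 m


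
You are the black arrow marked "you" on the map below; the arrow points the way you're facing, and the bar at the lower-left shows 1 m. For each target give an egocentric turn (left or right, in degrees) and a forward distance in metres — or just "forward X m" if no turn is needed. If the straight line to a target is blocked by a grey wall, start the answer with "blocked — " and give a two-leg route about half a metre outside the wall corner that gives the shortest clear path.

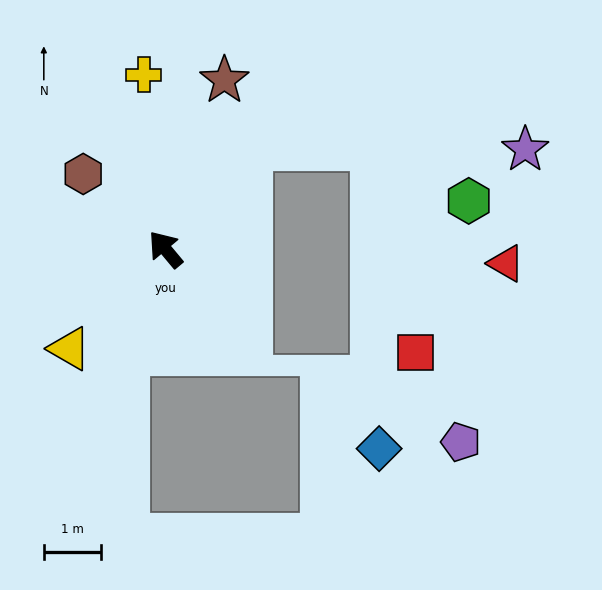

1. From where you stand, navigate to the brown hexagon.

turn left 8°, forward 1.9 m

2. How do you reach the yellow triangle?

turn left 96°, forward 2.4 m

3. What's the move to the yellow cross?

turn right 33°, forward 3.1 m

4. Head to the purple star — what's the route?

blocked — turn right 79°, forward 2.3 m, then turn right 52°, forward 4.8 m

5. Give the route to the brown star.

turn right 59°, forward 3.1 m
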